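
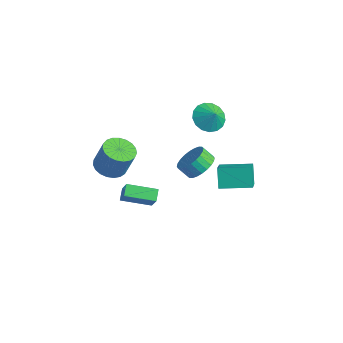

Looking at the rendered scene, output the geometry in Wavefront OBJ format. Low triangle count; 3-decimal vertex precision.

v -0.46 2.911 -2.482
v 0.445 2.668 -1.945
v -0.114 2.226 -1.202
v -1.02 2.469 -1.738
v 0.355 3.048 -1.787
v -0.204 2.607 -1.043
v 0.141 3.407 -1.735
v -0.418 2.966 -0.991
v -0.165 3.691 -1.796
v -0.724 3.249 -1.052
v -0.515 3.856 -1.962
v -1.074 3.414 -1.218
v -0.857 3.877 -2.207
v -1.417 3.435 -1.463
v -1.139 3.751 -2.494
v -1.698 3.309 -1.75
v -1.318 3.497 -2.779
v -1.877 3.055 -2.035
v -1.366 3.154 -3.018
v -1.925 2.712 -2.275
v -1.276 2.773 -3.177
v -1.835 2.332 -2.433
v -1.062 2.414 -3.229
v -1.621 1.973 -2.485
v -0.756 2.131 -3.168
v -1.315 1.689 -2.424
v -0.406 1.966 -3.002
v -0.965 1.524 -2.258
v -0.063 1.945 -2.757
v -0.623 1.503 -2.013
v 0.218 2.071 -2.47
v -0.341 1.629 -1.726
v 0.397 2.325 -2.185
v -0.162 1.883 -1.441
v -0.605 3.553 1.868
v 0.108 4.072 1.228
v 0.085 3.547 2.632
v -0.151 4.458 1.465
v -0.514 4.637 1.794
v -0.898 4.567 2.141
v -1.214 4.265 2.425
v -1.392 3.8 2.581
v -1.389 3.279 2.574
v -1.207 2.82 2.405
v -0.887 2.529 2.114
v -0.502 2.473 1.766
v -0.141 2.664 1.441
v 0.113 3.059 1.214
v 0.203 3.567 1.137
v 4.337 0.549 0.252
v 3.624 0.989 1.411
v 3.069 1.673 -0.954
v 2.356 2.113 0.205
v 5.564 2.107 0.415
v 4.851 2.547 1.574
v 4.296 3.231 -0.791
v 3.583 3.671 0.368
v 0.779 -3.93 -1.083
v 1.561 -4.152 0.045
v 0.276 -3.414 -0.633
v 1.057 -3.635 0.495
v 1.883 -2.445 -1.555
v 2.664 -2.666 -0.427
v 1.379 -1.928 -1.105
v 2.161 -2.15 0.023
v -3.351 -1.838 -1.967
v -2.373 -2.224 -2.217
v -1.772 -1.887 -0.382
v -2.749 -1.502 -0.133
v -2.328 -1.788 -2.312
v -1.727 -1.451 -0.477
v -2.46 -1.36 -2.347
v -1.859 -1.023 -0.512
v -2.746 -1.015 -2.317
v -2.145 -0.678 -0.482
v -3.136 -0.812 -2.226
v -2.535 -0.475 -0.391
v -3.564 -0.787 -2.091
v -2.962 -0.45 -0.256
v -3.954 -0.944 -1.934
v -3.353 -0.607 -0.099
v -4.24 -1.255 -1.783
v -3.639 -0.918 0.052
v -4.373 -1.667 -1.664
v -3.772 -1.33 0.171
v -4.328 -2.109 -1.597
v -3.727 -1.772 0.237
v -4.115 -2.504 -1.595
v -3.514 -2.167 0.24
v -3.769 -2.784 -1.657
v -3.168 -2.447 0.178
v -3.351 -2.901 -1.772
v -2.75 -2.564 0.063
v -2.933 -2.833 -1.921
v -2.332 -2.497 -0.087
v -2.587 -2.594 -2.079
v -1.986 -2.257 -0.244
f 2 1 5
f 2 5 3
f 3 5 6
f 3 6 4
f 5 1 7
f 5 7 6
f 6 7 8
f 6 8 4
f 7 1 9
f 7 9 8
f 8 9 10
f 8 10 4
f 9 1 11
f 9 11 10
f 10 11 12
f 10 12 4
f 11 1 13
f 11 13 12
f 12 13 14
f 12 14 4
f 13 1 15
f 13 15 14
f 14 15 16
f 14 16 4
f 15 1 17
f 15 17 16
f 16 17 18
f 16 18 4
f 17 1 19
f 17 19 18
f 18 19 20
f 18 20 4
f 19 1 21
f 19 21 20
f 20 21 22
f 20 22 4
f 21 1 23
f 21 23 22
f 22 23 24
f 22 24 4
f 23 1 25
f 23 25 24
f 24 25 26
f 24 26 4
f 25 1 27
f 25 27 26
f 26 27 28
f 26 28 4
f 27 1 29
f 27 29 28
f 28 29 30
f 28 30 4
f 29 1 31
f 29 31 30
f 30 31 32
f 30 32 4
f 31 1 33
f 31 33 32
f 32 33 34
f 32 34 4
f 33 1 2
f 33 2 34
f 34 2 3
f 34 3 4
f 36 35 38
f 36 38 37
f 38 35 39
f 38 39 37
f 39 35 40
f 39 40 37
f 40 35 41
f 40 41 37
f 41 35 42
f 41 42 37
f 42 35 43
f 42 43 37
f 43 35 44
f 43 44 37
f 44 35 45
f 44 45 37
f 45 35 46
f 45 46 37
f 46 35 47
f 46 47 37
f 47 35 48
f 47 48 37
f 48 35 49
f 48 49 37
f 49 35 36
f 49 36 37
f 51 53 50
f 54 51 50
f 50 53 52
f 52 54 50
f 51 57 53
f 55 51 54
f 55 57 51
f 53 57 52
f 56 54 52
f 52 57 56
f 56 55 54
f 57 55 56
f 59 61 58
f 62 59 58
f 58 61 60
f 60 62 58
f 59 65 61
f 63 59 62
f 63 65 59
f 61 65 60
f 64 62 60
f 60 65 64
f 64 63 62
f 65 63 64
f 67 66 70
f 67 70 68
f 68 70 71
f 68 71 69
f 70 66 72
f 70 72 71
f 71 72 73
f 71 73 69
f 72 66 74
f 72 74 73
f 73 74 75
f 73 75 69
f 74 66 76
f 74 76 75
f 75 76 77
f 75 77 69
f 76 66 78
f 76 78 77
f 77 78 79
f 77 79 69
f 78 66 80
f 78 80 79
f 79 80 81
f 79 81 69
f 80 66 82
f 80 82 81
f 81 82 83
f 81 83 69
f 82 66 84
f 82 84 83
f 83 84 85
f 83 85 69
f 84 66 86
f 84 86 85
f 85 86 87
f 85 87 69
f 86 66 88
f 86 88 87
f 87 88 89
f 87 89 69
f 88 66 90
f 88 90 89
f 89 90 91
f 89 91 69
f 90 66 92
f 90 92 91
f 91 92 93
f 91 93 69
f 92 66 94
f 92 94 93
f 93 94 95
f 93 95 69
f 94 66 96
f 94 96 95
f 95 96 97
f 95 97 69
f 96 66 67
f 96 67 97
f 97 67 68
f 97 68 69



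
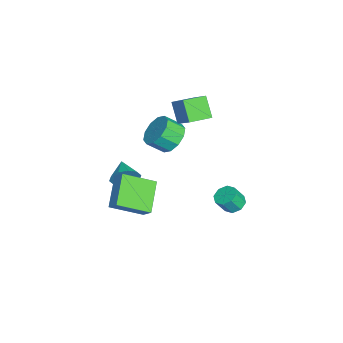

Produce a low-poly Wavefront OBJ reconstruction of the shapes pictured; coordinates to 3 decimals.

v -2.073 -0.756 0.099
v -1.091 -0.373 0.334
v -0.905 -1.341 1.135
v -1.887 -1.724 0.901
v -1.526 -0.102 0.762
v -1.34 -1.07 1.563
v -2.169 -0.081 0.937
v -1.983 -1.049 1.738
v -2.776 -0.318 0.792
v -2.59 -1.286 1.593
v -3.115 -0.722 0.382
v -2.929 -1.69 1.184
v -3.055 -1.139 -0.135
v -2.869 -2.107 0.666
v -2.62 -1.41 -0.563
v -2.434 -2.378 0.238
v -1.977 -1.431 -0.738
v -1.791 -2.399 0.063
v -1.37 -1.194 -0.593
v -1.184 -2.162 0.208
v -1.031 -0.79 -0.184
v -0.845 -1.758 0.618
v -2.421 -0.526 1.098
v -3.26 -0.946 2.294
v -3.187 0.688 0.986
v -4.026 0.268 2.182
v -1.394 0.212 2.078
v -2.233 -0.208 3.274
v -2.16 1.426 1.966
v -2.999 1.006 3.162
v -1.103 -3.375 -2.814
v -0.742 -3.721 -2.042
v -2.357 -3.725 -2.386
v -0.864 -3.173 -1.949
v -1.077 -2.702 -2.187
v -1.3 -2.489 -2.664
v -1.448 -2.613 -3.199
v -1.465 -3.029 -3.587
v -1.343 -3.576 -3.68
v -1.13 -4.047 -3.442
v -0.907 -4.261 -2.965
v -0.759 -4.136 -2.43
v 3.008 -3.441 0.821
v 3.474 -2.967 1.442
v 2.484 -1.655 -0.151
v 2.95 -1.181 0.47
v 4.71 -3.579 -0.35
v 5.176 -3.105 0.271
v 4.186 -1.793 -1.322
v 4.652 -1.319 -0.701
v 1.108 2.925 -2.692
v 1.714 3.313 -2.656
v 1.997 2.782 -1.712
v 1.392 2.395 -1.748
v 1.294 3.554 -2.395
v 1.577 3.024 -1.45
v 0.764 3.427 -2.307
v 1.048 2.897 -1.363
v 0.437 3.006 -2.446
v 0.72 2.476 -1.501
v 0.503 2.538 -2.728
v 0.786 2.007 -1.784
v 0.923 2.296 -2.99
v 1.206 1.766 -2.045
v 1.452 2.423 -3.077
v 1.736 1.893 -2.133
v 1.78 2.844 -2.939
v 2.063 2.314 -1.994
f 2 1 5
f 2 5 3
f 3 5 6
f 3 6 4
f 5 1 7
f 5 7 6
f 6 7 8
f 6 8 4
f 7 1 9
f 7 9 8
f 8 9 10
f 8 10 4
f 9 1 11
f 9 11 10
f 10 11 12
f 10 12 4
f 11 1 13
f 11 13 12
f 12 13 14
f 12 14 4
f 13 1 15
f 13 15 14
f 14 15 16
f 14 16 4
f 15 1 17
f 15 17 16
f 16 17 18
f 16 18 4
f 17 1 19
f 17 19 18
f 18 19 20
f 18 20 4
f 19 1 21
f 19 21 20
f 20 21 22
f 20 22 4
f 21 1 2
f 21 2 22
f 22 2 3
f 22 3 4
f 24 26 23
f 27 24 23
f 23 26 25
f 25 27 23
f 24 30 26
f 28 24 27
f 28 30 24
f 26 30 25
f 29 27 25
f 25 30 29
f 29 28 27
f 30 28 29
f 32 31 34
f 32 34 33
f 34 31 35
f 34 35 33
f 35 31 36
f 35 36 33
f 36 31 37
f 36 37 33
f 37 31 38
f 37 38 33
f 38 31 39
f 38 39 33
f 39 31 40
f 39 40 33
f 40 31 41
f 40 41 33
f 41 31 42
f 41 42 33
f 42 31 32
f 42 32 33
f 44 46 43
f 47 44 43
f 43 46 45
f 45 47 43
f 44 50 46
f 48 44 47
f 48 50 44
f 46 50 45
f 49 47 45
f 45 50 49
f 49 48 47
f 50 48 49
f 52 51 55
f 52 55 53
f 53 55 56
f 53 56 54
f 55 51 57
f 55 57 56
f 56 57 58
f 56 58 54
f 57 51 59
f 57 59 58
f 58 59 60
f 58 60 54
f 59 51 61
f 59 61 60
f 60 61 62
f 60 62 54
f 61 51 63
f 61 63 62
f 62 63 64
f 62 64 54
f 63 51 65
f 63 65 64
f 64 65 66
f 64 66 54
f 65 51 67
f 65 67 66
f 66 67 68
f 66 68 54
f 67 51 52
f 67 52 68
f 68 52 53
f 68 53 54



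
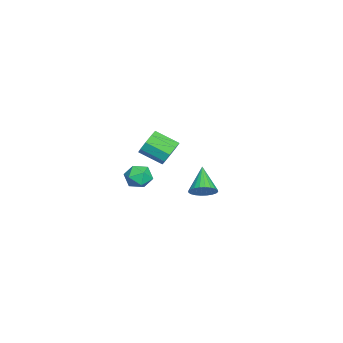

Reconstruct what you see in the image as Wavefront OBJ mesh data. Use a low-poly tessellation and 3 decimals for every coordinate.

v -0.371 -1.319 -2.353
v 0.458 -1.37 -2.32
v -0.378 -2.11 -3.44
v 0.451 -2.161 -3.407
v -0.011 -2.526 -2.821
v -0.007 -2.038 -2.15
v 0.087 -1.442 -3.61
v 0.091 -0.954 -2.939
v 0.741 -1.447 -3.098
v 0.68 -2.117 -2.61
v -0.6 -1.363 -3.15
v -0.661 -2.033 -2.662
v -3.287 -0.622 -2.87
v -2.901 -0.308 -2.169
v -3.087 -1.644 -1.468
v -3.473 -1.958 -2.17
v -3.481 -0.212 -2.14
v -3.667 -1.548 -1.439
v -3.97 -0.308 -2.452
v -4.156 -1.644 -1.752
v -4.139 -0.55 -2.961
v -4.325 -1.886 -2.26
v -3.91 -0.827 -3.427
v -4.096 -2.163 -2.726
v -3.389 -1.007 -3.632
v -3.575 -2.343 -2.932
v -2.82 -1.007 -3.481
v -3.007 -2.344 -2.781
v -2.47 -0.827 -3.044
v -2.656 -2.163 -2.344
v -2.502 -0.551 -2.526
v -2.688 -1.887 -1.826
v 3.801 2.246 -1.42
v 4.153 1.657 -1.142
v 2.559 1.994 -0.38
v 4.253 1.868 -0.972
v 4.284 2.136 -0.87
v 4.242 2.421 -0.852
v 4.132 2.68 -0.92
v 3.972 2.872 -1.065
v 3.786 2.969 -1.263
v 3.603 2.956 -1.486
v 3.449 2.835 -1.698
v 3.35 2.624 -1.868
v 3.319 2.355 -1.97
v 3.361 2.07 -1.988
v 3.471 1.812 -1.92
v 3.63 1.62 -1.776
v 3.816 1.523 -1.577
v 4 1.536 -1.355
f 1 12 6
f 1 6 2
f 1 2 8
f 1 8 11
f 1 11 12
f 2 6 10
f 6 12 5
f 12 11 3
f 11 8 7
f 8 2 9
f 4 10 5
f 4 5 3
f 4 3 7
f 4 7 9
f 4 9 10
f 5 10 6
f 3 5 12
f 7 3 11
f 9 7 8
f 10 9 2
f 14 13 17
f 14 17 15
f 15 17 18
f 15 18 16
f 17 13 19
f 17 19 18
f 18 19 20
f 18 20 16
f 19 13 21
f 19 21 20
f 20 21 22
f 20 22 16
f 21 13 23
f 21 23 22
f 22 23 24
f 22 24 16
f 23 13 25
f 23 25 24
f 24 25 26
f 24 26 16
f 25 13 27
f 25 27 26
f 26 27 28
f 26 28 16
f 27 13 29
f 27 29 28
f 28 29 30
f 28 30 16
f 29 13 31
f 29 31 30
f 30 31 32
f 30 32 16
f 31 13 14
f 31 14 32
f 32 14 15
f 32 15 16
f 34 33 36
f 34 36 35
f 36 33 37
f 36 37 35
f 37 33 38
f 37 38 35
f 38 33 39
f 38 39 35
f 39 33 40
f 39 40 35
f 40 33 41
f 40 41 35
f 41 33 42
f 41 42 35
f 42 33 43
f 42 43 35
f 43 33 44
f 43 44 35
f 44 33 45
f 44 45 35
f 45 33 46
f 45 46 35
f 46 33 47
f 46 47 35
f 47 33 48
f 47 48 35
f 48 33 49
f 48 49 35
f 49 33 50
f 49 50 35
f 50 33 34
f 50 34 35



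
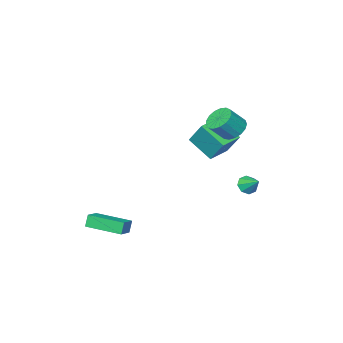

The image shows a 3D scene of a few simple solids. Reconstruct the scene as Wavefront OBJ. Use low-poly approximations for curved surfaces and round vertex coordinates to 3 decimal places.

v -4.456 -0.181 0.122
v -4.145 -1.655 1.178
v -4.484 0.845 1.564
v -4.174 -0.629 2.62
v -3.046 0.029 0
v -2.736 -1.445 1.056
v -3.075 1.055 1.442
v -2.764 -0.419 2.498
v -3.996 2.066 -1.557
v -3.699 1.713 -1.085
v -3.924 3.054 -0.863
v -3.37 1.917 -1.41
v -3.408 2.208 -1.821
v -3.79 2.416 -2.077
v -4.293 2.419 -2.029
v -4.622 2.214 -1.705
v -4.584 1.923 -1.294
v -4.201 1.715 -1.037
v 3.329 -2.362 -3.97
v 3.06 -2.451 -3.201
v 2.411 -0.376 -4.06
v 2.142 -0.465 -3.291
v 4.218 -1.935 -3.609
v 3.949 -2.024 -2.84
v 3.3 0.051 -3.699
v 3.031 -0.038 -2.93
v -2.508 2.544 3.444
v -2.019 3.194 3.164
v -1.123 2.947 4.157
v -1.612 2.296 4.436
v -2.272 3.37 3.436
v -1.376 3.123 4.429
v -2.579 3.358 3.71
v -1.683 3.111 4.703
v -2.87 3.159 3.923
v -1.974 2.912 4.916
v -3.078 2.819 4.026
v -2.182 2.572 5.019
v -3.155 2.416 3.996
v -2.259 2.169 4.988
v -3.084 2.042 3.839
v -2.188 1.795 4.832
v -2.881 1.783 3.591
v -1.985 1.536 4.584
v -2.593 1.698 3.31
v -1.697 1.451 4.303
v -2.285 1.807 3.059
v -1.389 1.56 4.052
v -2.028 2.085 2.897
v -1.132 1.838 3.889
v -1.882 2.468 2.859
v -0.986 2.221 3.852
v -1.878 2.868 2.956
v -0.982 2.621 3.949
f 2 4 1
f 5 2 1
f 1 4 3
f 3 5 1
f 2 8 4
f 6 2 5
f 6 8 2
f 4 8 3
f 7 5 3
f 3 8 7
f 7 6 5
f 8 6 7
f 10 9 12
f 10 12 11
f 12 9 13
f 12 13 11
f 13 9 14
f 13 14 11
f 14 9 15
f 14 15 11
f 15 9 16
f 15 16 11
f 16 9 17
f 16 17 11
f 17 9 18
f 17 18 11
f 18 9 10
f 18 10 11
f 20 22 19
f 23 20 19
f 19 22 21
f 21 23 19
f 20 26 22
f 24 20 23
f 24 26 20
f 22 26 21
f 25 23 21
f 21 26 25
f 25 24 23
f 26 24 25
f 28 27 31
f 28 31 29
f 29 31 32
f 29 32 30
f 31 27 33
f 31 33 32
f 32 33 34
f 32 34 30
f 33 27 35
f 33 35 34
f 34 35 36
f 34 36 30
f 35 27 37
f 35 37 36
f 36 37 38
f 36 38 30
f 37 27 39
f 37 39 38
f 38 39 40
f 38 40 30
f 39 27 41
f 39 41 40
f 40 41 42
f 40 42 30
f 41 27 43
f 41 43 42
f 42 43 44
f 42 44 30
f 43 27 45
f 43 45 44
f 44 45 46
f 44 46 30
f 45 27 47
f 45 47 46
f 46 47 48
f 46 48 30
f 47 27 49
f 47 49 48
f 48 49 50
f 48 50 30
f 49 27 51
f 49 51 50
f 50 51 52
f 50 52 30
f 51 27 53
f 51 53 52
f 52 53 54
f 52 54 30
f 53 27 28
f 53 28 54
f 54 28 29
f 54 29 30



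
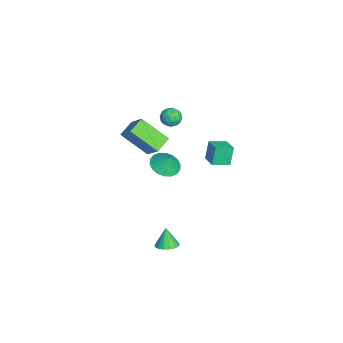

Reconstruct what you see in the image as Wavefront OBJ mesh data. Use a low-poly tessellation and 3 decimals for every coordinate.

v 3.957 -2.372 -3.651
v 4.597 -2.566 -3.414
v 3.503 -2.448 -2.489
v 4.595 -2.199 -3.39
v 4.421 -1.879 -3.437
v 4.123 -1.69 -3.541
v 3.781 -1.684 -3.675
v 3.486 -1.863 -3.802
v 3.317 -2.177 -3.888
v 3.32 -2.544 -3.912
v 3.493 -2.865 -3.865
v 3.791 -3.053 -3.761
v 4.133 -3.059 -3.627
v 4.428 -2.881 -3.5
v -3.912 -0.253 -2.749
v -4.317 -0.058 -1.508
v -4.273 0.833 -3.037
v -4.677 1.028 -1.796
v -2.903 0.152 -2.484
v -3.307 0.347 -1.243
v -3.263 1.238 -2.772
v -3.668 1.433 -1.531
v -4.772 -4.678 -0.142
v -3.865 -4.035 0.953
v -4.254 -3.057 -1.521
v -3.348 -2.415 -0.426
v -3.852 -5.305 -0.534
v -2.946 -4.663 0.561
v -3.335 -3.685 -1.913
v -2.428 -3.042 -0.818
v -2.114 -1.684 3.019
v -1.636 -1.732 2.518
v -2.304 -2.788 2.942
v -1.826 -2.836 2.441
v -1.633 -2.696 3.093
v -1.515 -2.014 3.14
v -2.425 -2.506 2.32
v -2.307 -1.824 2.367
v -1.828 -2.24 2.086
v -1.339 -2.357 2.563
v -2.601 -2.163 2.897
v -2.112 -2.28 3.374
v -1.858 -1.611 2.775
v -2.082 -2.909 2.685
v -1.968 -2.827 3.068
v -1.687 -2.855 2.773
v -1.787 -1.777 3.141
v -1.506 -1.805 2.846
v -1.504 -2.372 3.184
v -2.434 -2.715 2.614
v -2.153 -2.743 2.319
v -2.253 -1.665 2.687
v -1.972 -1.693 2.392
v -2.436 -2.148 2.276
v -1.69 -1.938 2.227
v -1.802 -2.586 2.181
v -2.154 -2.393 2.11
v -2.085 -1.992 2.138
v -1.403 -2.007 2.507
v -1.515 -2.655 2.462
v -1.401 -2.574 2.845
v -1.332 -2.172 2.873
v -1.516 -2.305 2.253
v -2.425 -1.865 2.998
v -2.537 -2.513 2.953
v -2.608 -2.348 2.587
v -2.539 -1.946 2.615
v -2.138 -1.934 3.279
v -2.25 -2.582 3.233
v -1.855 -2.528 3.322
v -1.786 -2.127 3.35
v -2.424 -2.215 3.207
v -4.111 -2.66 -3.581
v -3.559 -1.953 -3.999
v -3.809 -2.28 -2.539
v -3.952 -1.758 -3.956
v -4.376 -1.742 -3.839
v -4.748 -1.907 -3.671
v -4.994 -2.222 -3.485
v -5.065 -2.624 -3.318
v -4.947 -3.032 -3.203
v -4.663 -3.367 -3.163
v -4.271 -3.562 -3.206
v -3.846 -3.578 -3.323
v -3.474 -3.413 -3.492
v -3.229 -3.098 -3.678
v -3.158 -2.696 -3.845
v -3.276 -2.288 -3.959
f 2 1 4
f 2 4 3
f 4 1 5
f 4 5 3
f 5 1 6
f 5 6 3
f 6 1 7
f 6 7 3
f 7 1 8
f 7 8 3
f 8 1 9
f 8 9 3
f 9 1 10
f 9 10 3
f 10 1 11
f 10 11 3
f 11 1 12
f 11 12 3
f 12 1 13
f 12 13 3
f 13 1 14
f 13 14 3
f 14 1 2
f 14 2 3
f 16 18 15
f 19 16 15
f 15 18 17
f 17 19 15
f 16 22 18
f 20 16 19
f 20 22 16
f 18 22 17
f 21 19 17
f 17 22 21
f 21 20 19
f 22 20 21
f 24 26 23
f 27 24 23
f 23 26 25
f 25 27 23
f 24 30 26
f 28 24 27
f 28 30 24
f 26 30 25
f 29 27 25
f 25 30 29
f 29 28 27
f 30 28 29
f 31 68 47
f 68 42 71
f 47 71 36
f 68 71 47
f 31 47 43
f 47 36 48
f 43 48 32
f 47 48 43
f 31 43 52
f 43 32 53
f 52 53 38
f 43 53 52
f 31 52 64
f 52 38 67
f 64 67 41
f 52 67 64
f 31 64 68
f 64 41 72
f 68 72 42
f 64 72 68
f 32 48 59
f 48 36 62
f 59 62 40
f 48 62 59
f 36 71 49
f 71 42 70
f 49 70 35
f 71 70 49
f 42 72 69
f 72 41 65
f 69 65 33
f 72 65 69
f 41 67 66
f 67 38 54
f 66 54 37
f 67 54 66
f 38 53 58
f 53 32 55
f 58 55 39
f 53 55 58
f 34 60 46
f 60 40 61
f 46 61 35
f 60 61 46
f 34 46 44
f 46 35 45
f 44 45 33
f 46 45 44
f 34 44 51
f 44 33 50
f 51 50 37
f 44 50 51
f 34 51 56
f 51 37 57
f 56 57 39
f 51 57 56
f 34 56 60
f 56 39 63
f 60 63 40
f 56 63 60
f 35 61 49
f 61 40 62
f 49 62 36
f 61 62 49
f 33 45 69
f 45 35 70
f 69 70 42
f 45 70 69
f 37 50 66
f 50 33 65
f 66 65 41
f 50 65 66
f 39 57 58
f 57 37 54
f 58 54 38
f 57 54 58
f 40 63 59
f 63 39 55
f 59 55 32
f 63 55 59
f 74 73 76
f 74 76 75
f 76 73 77
f 76 77 75
f 77 73 78
f 77 78 75
f 78 73 79
f 78 79 75
f 79 73 80
f 79 80 75
f 80 73 81
f 80 81 75
f 81 73 82
f 81 82 75
f 82 73 83
f 82 83 75
f 83 73 84
f 83 84 75
f 84 73 85
f 84 85 75
f 85 73 86
f 85 86 75
f 86 73 87
f 86 87 75
f 87 73 88
f 87 88 75
f 88 73 74
f 88 74 75



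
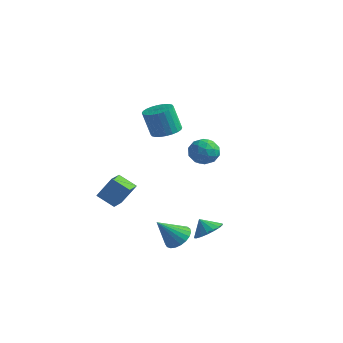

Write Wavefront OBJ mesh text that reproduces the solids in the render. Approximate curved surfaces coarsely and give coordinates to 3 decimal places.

v 1.269 -2.177 -3.88
v 2.124 -2.213 -3.516
v 0.611 -3.263 -2.44
v 1.978 -1.898 -3.346
v 1.709 -1.632 -3.268
v 1.363 -1.46 -3.296
v 1.002 -1.411 -3.425
v 0.687 -1.496 -3.633
v 0.472 -1.698 -3.883
v 0.396 -1.983 -4.133
v 0.47 -2.301 -4.339
v 0.683 -2.598 -4.466
v 0.997 -2.823 -4.491
v 1.358 -2.935 -4.411
v 1.704 -2.917 -4.239
v 1.974 -2.771 -4.005
v 2.123 -2.522 -3.749
v -1.998 3.765 0.612
v -1.176 4.306 0.345
v -1.284 2.394 0.035
v -0.462 2.935 -0.232
v -0.677 2.787 0.754
v -1.118 3.634 1.111
v -1.342 3.066 -0.731
v -1.783 3.913 -0.374
v -0.77 3.874 -0.485
v -0.359 3.702 0.433
v -2.101 2.998 -0.053
v -1.69 2.826 0.865
v -1.65 4.156 0.529
v -0.81 2.544 -0.149
v -0.936 2.457 0.43
v -0.453 2.775 0.273
v -1.616 3.761 0.979
v -1.133 4.079 0.822
v -0.839 3.186 1.062
v -1.327 2.621 -0.442
v -0.844 2.939 -0.599
v -2.007 3.925 0.107
v -1.524 4.243 -0.05
v -1.621 3.514 -0.682
v -0.928 4.22 -0.115
v -0.508 3.414 -0.455
v -1.026 3.491 -0.748
v -1.285 3.989 -0.538
v -0.686 4.119 0.424
v -0.266 3.313 0.084
v -0.393 3.226 0.664
v -0.652 3.724 0.874
v -0.448 3.865 -0.064
v -2.194 3.387 0.296
v -1.774 2.581 -0.044
v -1.808 2.976 -0.494
v -2.067 3.474 -0.284
v -1.952 3.286 0.835
v -1.532 2.48 0.495
v -1.175 2.711 0.918
v -1.434 3.209 1.128
v -2.012 2.835 0.444
v -2.976 -2.761 -2.574
v -4.082 -3.031 -1.907
v -3.408 -1.616 -2.828
v -4.515 -1.886 -2.162
v -2.285 -2.194 -1.198
v -3.392 -2.464 -0.532
v -2.718 -1.049 -1.453
v -3.824 -1.319 -0.786
v -1.524 0.222 2.898
v -0.92 -0.496 2.955
v -1.371 -0.74 4.66
v -1.976 -0.022 4.602
v -0.706 -0.214 3.052
v -1.157 -0.458 4.756
v -0.617 0.134 3.125
v -1.068 -0.11 4.83
v -0.665 0.495 3.164
v -1.117 0.251 4.869
v -0.845 0.815 3.162
v -1.296 0.571 4.867
v -1.128 1.045 3.12
v -1.579 0.801 4.825
v -1.471 1.149 3.044
v -1.922 0.905 4.749
v -1.823 1.112 2.946
v -2.274 0.868 4.651
v -2.129 0.94 2.84
v -2.58 0.696 4.545
v -2.343 0.658 2.744
v -2.794 0.414 4.448
v -2.432 0.31 2.67
v -2.883 0.066 4.375
v -2.383 -0.051 2.631
v -2.835 -0.295 4.336
v -2.204 -0.371 2.633
v -2.655 -0.615 4.338
v -1.921 -0.601 2.675
v -2.372 -0.845 4.38
v -1.578 -0.705 2.751
v -2.029 -0.949 4.456
v -1.226 -0.668 2.849
v -1.677 -0.912 4.554
v 1.602 0.199 -4.258
v 2.156 -0.566 -3.997
v 1.018 0.061 -3.422
v 2.365 -0.201 -3.791
v 2.4 0.257 -3.692
v 2.251 0.701 -3.723
v 1.954 1.03 -3.876
v 1.577 1.168 -4.117
v 1.205 1.085 -4.391
v 0.924 0.798 -4.634
v 0.799 0.374 -4.791
v 0.857 -0.09 -4.826
v 1.087 -0.488 -4.731
v 1.434 -0.728 -4.528
v 1.82 -0.757 -4.263
f 2 1 4
f 2 4 3
f 4 1 5
f 4 5 3
f 5 1 6
f 5 6 3
f 6 1 7
f 6 7 3
f 7 1 8
f 7 8 3
f 8 1 9
f 8 9 3
f 9 1 10
f 9 10 3
f 10 1 11
f 10 11 3
f 11 1 12
f 11 12 3
f 12 1 13
f 12 13 3
f 13 1 14
f 13 14 3
f 14 1 15
f 14 15 3
f 15 1 16
f 15 16 3
f 16 1 17
f 16 17 3
f 17 1 2
f 17 2 3
f 18 55 34
f 55 29 58
f 34 58 23
f 55 58 34
f 18 34 30
f 34 23 35
f 30 35 19
f 34 35 30
f 18 30 39
f 30 19 40
f 39 40 25
f 30 40 39
f 18 39 51
f 39 25 54
f 51 54 28
f 39 54 51
f 18 51 55
f 51 28 59
f 55 59 29
f 51 59 55
f 19 35 46
f 35 23 49
f 46 49 27
f 35 49 46
f 23 58 36
f 58 29 57
f 36 57 22
f 58 57 36
f 29 59 56
f 59 28 52
f 56 52 20
f 59 52 56
f 28 54 53
f 54 25 41
f 53 41 24
f 54 41 53
f 25 40 45
f 40 19 42
f 45 42 26
f 40 42 45
f 21 47 33
f 47 27 48
f 33 48 22
f 47 48 33
f 21 33 31
f 33 22 32
f 31 32 20
f 33 32 31
f 21 31 38
f 31 20 37
f 38 37 24
f 31 37 38
f 21 38 43
f 38 24 44
f 43 44 26
f 38 44 43
f 21 43 47
f 43 26 50
f 47 50 27
f 43 50 47
f 22 48 36
f 48 27 49
f 36 49 23
f 48 49 36
f 20 32 56
f 32 22 57
f 56 57 29
f 32 57 56
f 24 37 53
f 37 20 52
f 53 52 28
f 37 52 53
f 26 44 45
f 44 24 41
f 45 41 25
f 44 41 45
f 27 50 46
f 50 26 42
f 46 42 19
f 50 42 46
f 61 63 60
f 64 61 60
f 60 63 62
f 62 64 60
f 61 67 63
f 65 61 64
f 65 67 61
f 63 67 62
f 66 64 62
f 62 67 66
f 66 65 64
f 67 65 66
f 69 68 72
f 69 72 70
f 70 72 73
f 70 73 71
f 72 68 74
f 72 74 73
f 73 74 75
f 73 75 71
f 74 68 76
f 74 76 75
f 75 76 77
f 75 77 71
f 76 68 78
f 76 78 77
f 77 78 79
f 77 79 71
f 78 68 80
f 78 80 79
f 79 80 81
f 79 81 71
f 80 68 82
f 80 82 81
f 81 82 83
f 81 83 71
f 82 68 84
f 82 84 83
f 83 84 85
f 83 85 71
f 84 68 86
f 84 86 85
f 85 86 87
f 85 87 71
f 86 68 88
f 86 88 87
f 87 88 89
f 87 89 71
f 88 68 90
f 88 90 89
f 89 90 91
f 89 91 71
f 90 68 92
f 90 92 91
f 91 92 93
f 91 93 71
f 92 68 94
f 92 94 93
f 93 94 95
f 93 95 71
f 94 68 96
f 94 96 95
f 95 96 97
f 95 97 71
f 96 68 98
f 96 98 97
f 97 98 99
f 97 99 71
f 98 68 100
f 98 100 99
f 99 100 101
f 99 101 71
f 100 68 69
f 100 69 101
f 101 69 70
f 101 70 71
f 103 102 105
f 103 105 104
f 105 102 106
f 105 106 104
f 106 102 107
f 106 107 104
f 107 102 108
f 107 108 104
f 108 102 109
f 108 109 104
f 109 102 110
f 109 110 104
f 110 102 111
f 110 111 104
f 111 102 112
f 111 112 104
f 112 102 113
f 112 113 104
f 113 102 114
f 113 114 104
f 114 102 115
f 114 115 104
f 115 102 116
f 115 116 104
f 116 102 103
f 116 103 104



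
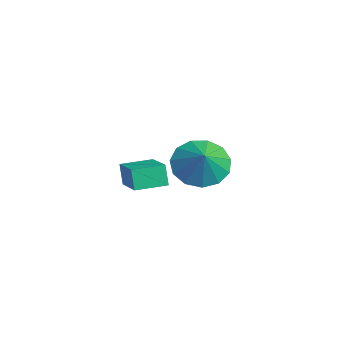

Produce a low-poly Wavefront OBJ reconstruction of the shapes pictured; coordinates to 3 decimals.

v -4.523 0.954 -1.159
v -4.841 0.916 -0.233
v -4.578 2.272 -1.124
v -4.896 2.234 -0.198
v -2.964 1.006 -0.622
v -3.282 0.968 0.304
v -3.019 2.324 -0.587
v -3.337 2.286 0.339
v 0.283 2.556 2.324
v 1.031 2.39 1.549
v 1.177 2.424 3.216
v 1.019 2.995 1.651
v 0.774 3.462 1.967
v 0.372 3.64 2.396
v -0.058 3.475 2.802
v -0.379 3.018 3.057
v -0.491 2.414 3.079
v -0.357 1.856 2.861
v -0.02 1.52 2.473
v 0.414 1.513 2.038
v 0.805 1.837 1.693
f 2 4 1
f 5 2 1
f 1 4 3
f 3 5 1
f 2 8 4
f 6 2 5
f 6 8 2
f 4 8 3
f 7 5 3
f 3 8 7
f 7 6 5
f 8 6 7
f 10 9 12
f 10 12 11
f 12 9 13
f 12 13 11
f 13 9 14
f 13 14 11
f 14 9 15
f 14 15 11
f 15 9 16
f 15 16 11
f 16 9 17
f 16 17 11
f 17 9 18
f 17 18 11
f 18 9 19
f 18 19 11
f 19 9 20
f 19 20 11
f 20 9 21
f 20 21 11
f 21 9 10
f 21 10 11



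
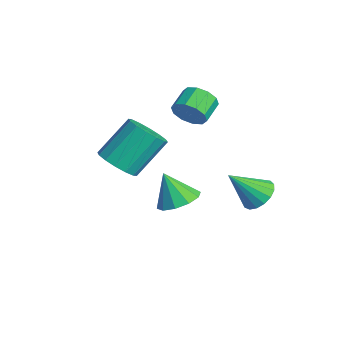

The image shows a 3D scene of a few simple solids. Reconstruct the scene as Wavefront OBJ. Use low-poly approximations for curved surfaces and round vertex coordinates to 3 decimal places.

v -0.525 -4.091 1.686
v 0.463 -4.053 1.834
v 0.173 -2.61 3.401
v -0.815 -2.649 3.254
v 0.366 -3.688 1.48
v 0.076 -2.245 3.047
v 0.031 -3.431 1.181
v -0.26 -1.988 2.749
v -0.454 -3.351 1.018
v -0.744 -1.908 2.585
v -0.958 -3.469 1.034
v -1.248 -2.027 2.601
v -1.345 -3.755 1.224
v -1.636 -2.312 2.792
v -1.513 -4.13 1.539
v -1.803 -2.687 3.106
v -1.416 -4.495 1.893
v -1.706 -3.052 3.46
v -1.08 -4.752 2.191
v -1.371 -3.309 3.759
v -0.596 -4.832 2.355
v -0.886 -3.389 3.922
v -0.092 -4.713 2.339
v -0.382 -3.271 3.906
v 0.296 -4.428 2.148
v 0.005 -2.985 3.716
v -2.269 -0.815 -2.479
v -1.748 -1.708 -2.588
v -2.831 -1.325 -0.981
v -1.36 -1.286 -2.299
v -1.318 -0.684 -2.078
v -1.64 -0.131 -2.011
v -2.202 0.16 -2.122
v -2.79 0.079 -2.37
v -3.178 -0.344 -2.66
v -3.219 -0.946 -2.881
v -2.897 -1.498 -2.948
v -2.335 -1.789 -2.836
v -2.792 -0.178 2.548
v -2.245 -0.044 3.185
v -2.982 0.753 3.649
v -3.528 0.618 3.012
v -2.128 0.29 2.797
v -2.864 1.087 3.261
v -2.264 0.446 2.314
v -3.001 1.242 2.778
v -2.602 0.363 1.92
v -3.338 1.159 2.384
v -3.012 0.073 1.767
v -3.749 0.87 2.231
v -3.338 -0.313 1.911
v -4.075 0.484 2.375
v -3.456 -0.647 2.299
v -4.192 0.15 2.763
v -3.319 -0.802 2.782
v -4.056 -0.006 3.246
v -2.982 -0.719 3.176
v -3.718 0.077 3.64
v -2.571 -0.43 3.329
v -3.308 0.367 3.793
v 0.967 1.576 -0.51
v 1.756 1.799 -0.189
v 0.773 0.284 0.87
v 1.489 2.055 0.013
v 1.102 2.201 0.095
v 0.685 2.204 0.039
v 0.332 2.063 -0.143
v 0.125 1.81 -0.409
v 0.111 1.504 -0.698
v 0.293 1.214 -0.944
v 0.629 1.008 -1.09
v 1.043 0.931 -1.103
v 1.44 1.002 -0.981
v 1.728 1.205 -0.75
v 1.842 1.493 -0.464
f 2 1 5
f 2 5 3
f 3 5 6
f 3 6 4
f 5 1 7
f 5 7 6
f 6 7 8
f 6 8 4
f 7 1 9
f 7 9 8
f 8 9 10
f 8 10 4
f 9 1 11
f 9 11 10
f 10 11 12
f 10 12 4
f 11 1 13
f 11 13 12
f 12 13 14
f 12 14 4
f 13 1 15
f 13 15 14
f 14 15 16
f 14 16 4
f 15 1 17
f 15 17 16
f 16 17 18
f 16 18 4
f 17 1 19
f 17 19 18
f 18 19 20
f 18 20 4
f 19 1 21
f 19 21 20
f 20 21 22
f 20 22 4
f 21 1 23
f 21 23 22
f 22 23 24
f 22 24 4
f 23 1 25
f 23 25 24
f 24 25 26
f 24 26 4
f 25 1 2
f 25 2 26
f 26 2 3
f 26 3 4
f 28 27 30
f 28 30 29
f 30 27 31
f 30 31 29
f 31 27 32
f 31 32 29
f 32 27 33
f 32 33 29
f 33 27 34
f 33 34 29
f 34 27 35
f 34 35 29
f 35 27 36
f 35 36 29
f 36 27 37
f 36 37 29
f 37 27 38
f 37 38 29
f 38 27 28
f 38 28 29
f 40 39 43
f 40 43 41
f 41 43 44
f 41 44 42
f 43 39 45
f 43 45 44
f 44 45 46
f 44 46 42
f 45 39 47
f 45 47 46
f 46 47 48
f 46 48 42
f 47 39 49
f 47 49 48
f 48 49 50
f 48 50 42
f 49 39 51
f 49 51 50
f 50 51 52
f 50 52 42
f 51 39 53
f 51 53 52
f 52 53 54
f 52 54 42
f 53 39 55
f 53 55 54
f 54 55 56
f 54 56 42
f 55 39 57
f 55 57 56
f 56 57 58
f 56 58 42
f 57 39 59
f 57 59 58
f 58 59 60
f 58 60 42
f 59 39 40
f 59 40 60
f 60 40 41
f 60 41 42
f 62 61 64
f 62 64 63
f 64 61 65
f 64 65 63
f 65 61 66
f 65 66 63
f 66 61 67
f 66 67 63
f 67 61 68
f 67 68 63
f 68 61 69
f 68 69 63
f 69 61 70
f 69 70 63
f 70 61 71
f 70 71 63
f 71 61 72
f 71 72 63
f 72 61 73
f 72 73 63
f 73 61 74
f 73 74 63
f 74 61 75
f 74 75 63
f 75 61 62
f 75 62 63



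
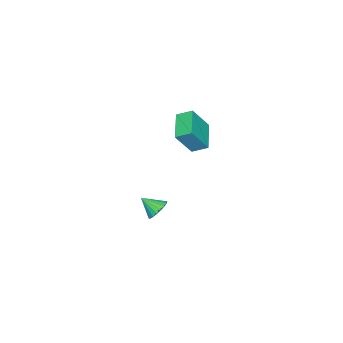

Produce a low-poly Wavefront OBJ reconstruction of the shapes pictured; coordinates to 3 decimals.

v -1.768 2.524 2.893
v -3.033 1.877 3.405
v -1.984 3.243 3.269
v -3.249 2.597 3.78
v -1.031 2.083 4.16
v -2.296 1.437 4.671
v -1.247 2.803 4.535
v -2.512 2.156 5.047
v -2.06 0.62 -2.041
v -1.471 0.538 -2.275
v -1.92 -0.2 -1.399
v -1.428 0.716 -2.057
v -1.511 0.875 -1.835
v -1.702 0.983 -1.655
v -1.965 1.02 -1.55
v -2.246 0.977 -1.543
v -2.491 0.863 -1.634
v -2.65 0.702 -1.806
v -2.693 0.524 -2.024
v -2.61 0.365 -2.246
v -2.419 0.256 -2.427
v -2.156 0.22 -2.531
v -1.875 0.262 -2.538
v -1.63 0.376 -2.447
f 2 4 1
f 5 2 1
f 1 4 3
f 3 5 1
f 2 8 4
f 6 2 5
f 6 8 2
f 4 8 3
f 7 5 3
f 3 8 7
f 7 6 5
f 8 6 7
f 10 9 12
f 10 12 11
f 12 9 13
f 12 13 11
f 13 9 14
f 13 14 11
f 14 9 15
f 14 15 11
f 15 9 16
f 15 16 11
f 16 9 17
f 16 17 11
f 17 9 18
f 17 18 11
f 18 9 19
f 18 19 11
f 19 9 20
f 19 20 11
f 20 9 21
f 20 21 11
f 21 9 22
f 21 22 11
f 22 9 23
f 22 23 11
f 23 9 24
f 23 24 11
f 24 9 10
f 24 10 11



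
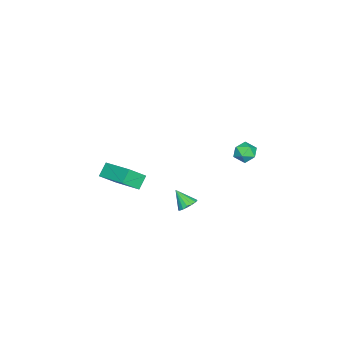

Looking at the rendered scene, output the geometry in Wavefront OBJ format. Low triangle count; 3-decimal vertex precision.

v 1.537 0.79 -3.02
v 2.058 0.973 -2.717
v 1.303 -0.03 -2.12
v 1.844 1.155 -2.608
v 1.559 1.253 -2.593
v 1.269 1.245 -2.676
v 1.041 1.132 -2.837
v 0.926 0.942 -3.041
v 0.951 0.716 -3.24
v 1.111 0.508 -3.388
v 1.368 0.364 -3.452
v 1.664 0.318 -3.417
v 1.931 0.38 -3.291
v 2.107 0.536 -3.103
v 2.154 0.75 -2.896
v 0.529 4.205 1.274
v 1.213 3.933 1.269
v 0.307 3.627 2.291
v 0.991 3.355 2.286
v 0.881 4.073 2.404
v 1.019 4.43 1.775
v 0.501 3.13 1.785
v 0.639 3.487 1.156
v 1.196 3.268 1.584
v 1.431 3.851 1.967
v 0.089 3.709 1.593
v 0.324 4.292 1.976
v -0.596 -3.997 -2.873
v 0.136 -4.702 -1.97
v 0.368 -2.164 -2.225
v 1.1 -2.869 -1.321
v 0.12 -4.131 -3.559
v 0.852 -4.836 -2.655
v 1.084 -2.298 -2.91
v 1.816 -3.003 -2.007
f 2 1 4
f 2 4 3
f 4 1 5
f 4 5 3
f 5 1 6
f 5 6 3
f 6 1 7
f 6 7 3
f 7 1 8
f 7 8 3
f 8 1 9
f 8 9 3
f 9 1 10
f 9 10 3
f 10 1 11
f 10 11 3
f 11 1 12
f 11 12 3
f 12 1 13
f 12 13 3
f 13 1 14
f 13 14 3
f 14 1 15
f 14 15 3
f 15 1 2
f 15 2 3
f 16 27 21
f 16 21 17
f 16 17 23
f 16 23 26
f 16 26 27
f 17 21 25
f 21 27 20
f 27 26 18
f 26 23 22
f 23 17 24
f 19 25 20
f 19 20 18
f 19 18 22
f 19 22 24
f 19 24 25
f 20 25 21
f 18 20 27
f 22 18 26
f 24 22 23
f 25 24 17
f 29 31 28
f 32 29 28
f 28 31 30
f 30 32 28
f 29 35 31
f 33 29 32
f 33 35 29
f 31 35 30
f 34 32 30
f 30 35 34
f 34 33 32
f 35 33 34



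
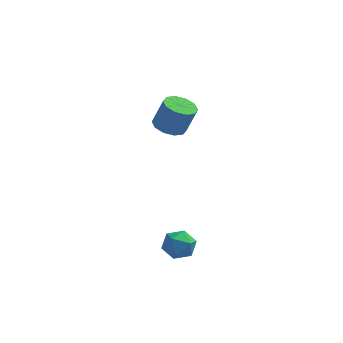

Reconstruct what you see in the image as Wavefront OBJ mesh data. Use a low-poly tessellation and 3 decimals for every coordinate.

v -1.273 0.531 1.967
v -0.395 0.697 1.643
v 0.191 0.734 3.249
v -0.687 0.569 3.573
v -0.658 1.215 1.727
v -0.072 1.252 3.333
v -1.156 1.472 1.903
v -0.57 1.509 3.509
v -1.698 1.37 2.103
v -1.113 1.407 3.709
v -2.078 0.948 2.251
v -1.492 0.985 3.857
v -2.151 0.366 2.291
v -1.565 0.403 3.897
v -1.888 -0.152 2.207
v -1.302 -0.115 3.813
v -1.39 -0.409 2.031
v -0.804 -0.372 3.637
v -0.847 -0.307 1.831
v -0.262 -0.27 3.437
v -0.468 0.115 1.683
v 0.118 0.152 3.289
v -1.525 2.704 0.486
v -0.887 2.421 0.936
v -1.835 3.796 1.614
v -0.711 2.791 0.626
v -0.847 3.127 0.263
v -1.241 3.302 -0.015
v -1.744 3.248 -0.101
v -2.163 2.987 0.037
v -2.338 2.617 0.347
v -2.203 2.281 0.709
v -1.809 2.106 0.987
v -1.306 2.16 1.074
v -0.562 -3.489 -4.41
v 0.07 -2.982 -3.863
v 0.13 -4.838 -3.957
v 0.762 -4.331 -3.41
v -0.182 -4.374 -3.155
v -0.609 -3.54 -3.435
v 0.809 -4.28 -4.385
v 0.382 -3.446 -4.665
v 0.917 -3.47 -3.847
v 0.305 -3.528 -3.087
v -0.105 -4.292 -4.733
v -0.717 -4.35 -3.973
f 2 1 5
f 2 5 3
f 3 5 6
f 3 6 4
f 5 1 7
f 5 7 6
f 6 7 8
f 6 8 4
f 7 1 9
f 7 9 8
f 8 9 10
f 8 10 4
f 9 1 11
f 9 11 10
f 10 11 12
f 10 12 4
f 11 1 13
f 11 13 12
f 12 13 14
f 12 14 4
f 13 1 15
f 13 15 14
f 14 15 16
f 14 16 4
f 15 1 17
f 15 17 16
f 16 17 18
f 16 18 4
f 17 1 19
f 17 19 18
f 18 19 20
f 18 20 4
f 19 1 21
f 19 21 20
f 20 21 22
f 20 22 4
f 21 1 2
f 21 2 22
f 22 2 3
f 22 3 4
f 24 23 26
f 24 26 25
f 26 23 27
f 26 27 25
f 27 23 28
f 27 28 25
f 28 23 29
f 28 29 25
f 29 23 30
f 29 30 25
f 30 23 31
f 30 31 25
f 31 23 32
f 31 32 25
f 32 23 33
f 32 33 25
f 33 23 34
f 33 34 25
f 34 23 24
f 34 24 25
f 35 46 40
f 35 40 36
f 35 36 42
f 35 42 45
f 35 45 46
f 36 40 44
f 40 46 39
f 46 45 37
f 45 42 41
f 42 36 43
f 38 44 39
f 38 39 37
f 38 37 41
f 38 41 43
f 38 43 44
f 39 44 40
f 37 39 46
f 41 37 45
f 43 41 42
f 44 43 36



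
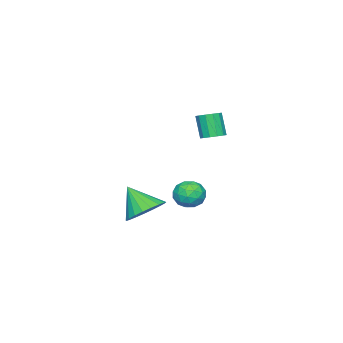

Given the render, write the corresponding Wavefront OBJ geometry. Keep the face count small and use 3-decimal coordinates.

v 0.293 -1.085 -1.327
v 0.768 -1.635 -1.113
v -0.268 -1.865 -2.087
v 0.207 -2.415 -1.873
v -0.309 -2.15 -1.387
v 0.038 -1.668 -0.917
v 0.462 -1.832 -2.283
v 0.809 -1.35 -1.813
v 0.873 -2.096 -1.704
v 0.396 -2.293 -1.15
v 0.104 -1.207 -2.05
v -0.373 -1.404 -1.496
v 0.58 -1.291 -1.153
v -0.08 -2.209 -2.047
v -0.383 -2.053 -1.761
v -0.104 -2.376 -1.635
v 0.15 -1.311 -1.038
v 0.43 -1.634 -0.912
v -0.203 -1.937 -1.073
v 0.07 -1.866 -2.288
v 0.35 -2.189 -2.162
v 0.604 -1.124 -1.565
v 0.883 -1.447 -1.439
v 0.703 -1.563 -2.127
v 0.92 -1.886 -1.375
v 0.591 -2.344 -1.822
v 0.741 -2.002 -2.063
v 0.945 -1.718 -1.787
v 0.64 -2.001 -1.05
v 0.31 -2.46 -1.496
v 0.007 -2.304 -1.21
v 0.211 -2.021 -0.934
v 0.702 -2.273 -1.397
v 0.19 -1.04 -1.704
v -0.14 -1.499 -2.15
v 0.289 -1.479 -2.266
v 0.493 -1.196 -1.99
v -0.091 -1.156 -1.378
v -0.42 -1.614 -1.825
v -0.445 -1.782 -1.413
v -0.241 -1.498 -1.137
v -0.202 -1.227 -1.803
v 0.873 -0.245 2.265
v 1.366 -0.108 2.437
v 1.1 -0.498 3.508
v 0.607 -0.635 3.335
v 1.189 0.136 2.482
v 0.923 -0.255 3.552
v 0.911 0.258 2.458
v 0.646 -0.133 3.528
v 0.622 0.221 2.372
v 0.356 -0.17 3.443
v 0.412 0.036 2.253
v 0.146 -0.355 3.323
v 0.348 -0.238 2.137
v 0.083 -0.629 3.207
v 0.451 -0.514 2.062
v 0.186 -0.905 3.132
v 0.688 -0.705 2.051
v 0.422 -1.096 3.121
v 0.984 -0.749 2.108
v 0.718 -1.14 3.178
v 1.244 -0.634 2.215
v 0.978 -1.024 3.285
v 1.387 -0.394 2.338
v 1.121 -0.785 3.408
v 1.05 -3.375 -2.695
v 1.504 -4.056 -3.235
v 0.93 -4.385 -1.525
v 1.817 -3.875 -3.047
v 1.997 -3.607 -2.798
v 2.014 -3.3 -2.531
v 1.864 -3.006 -2.292
v 1.573 -2.775 -2.123
v 1.192 -2.648 -2.053
v 0.787 -2.647 -2.094
v 0.427 -2.772 -2.239
v 0.175 -3.001 -2.463
v 0.074 -3.295 -2.726
v 0.142 -3.603 -2.985
v 0.367 -3.871 -3.193
v 0.711 -4.054 -3.315
v 1.112 -4.119 -3.33
f 1 38 17
f 38 12 41
f 17 41 6
f 38 41 17
f 1 17 13
f 17 6 18
f 13 18 2
f 17 18 13
f 1 13 22
f 13 2 23
f 22 23 8
f 13 23 22
f 1 22 34
f 22 8 37
f 34 37 11
f 22 37 34
f 1 34 38
f 34 11 42
f 38 42 12
f 34 42 38
f 2 18 29
f 18 6 32
f 29 32 10
f 18 32 29
f 6 41 19
f 41 12 40
f 19 40 5
f 41 40 19
f 12 42 39
f 42 11 35
f 39 35 3
f 42 35 39
f 11 37 36
f 37 8 24
f 36 24 7
f 37 24 36
f 8 23 28
f 23 2 25
f 28 25 9
f 23 25 28
f 4 30 16
f 30 10 31
f 16 31 5
f 30 31 16
f 4 16 14
f 16 5 15
f 14 15 3
f 16 15 14
f 4 14 21
f 14 3 20
f 21 20 7
f 14 20 21
f 4 21 26
f 21 7 27
f 26 27 9
f 21 27 26
f 4 26 30
f 26 9 33
f 30 33 10
f 26 33 30
f 5 31 19
f 31 10 32
f 19 32 6
f 31 32 19
f 3 15 39
f 15 5 40
f 39 40 12
f 15 40 39
f 7 20 36
f 20 3 35
f 36 35 11
f 20 35 36
f 9 27 28
f 27 7 24
f 28 24 8
f 27 24 28
f 10 33 29
f 33 9 25
f 29 25 2
f 33 25 29
f 44 43 47
f 44 47 45
f 45 47 48
f 45 48 46
f 47 43 49
f 47 49 48
f 48 49 50
f 48 50 46
f 49 43 51
f 49 51 50
f 50 51 52
f 50 52 46
f 51 43 53
f 51 53 52
f 52 53 54
f 52 54 46
f 53 43 55
f 53 55 54
f 54 55 56
f 54 56 46
f 55 43 57
f 55 57 56
f 56 57 58
f 56 58 46
f 57 43 59
f 57 59 58
f 58 59 60
f 58 60 46
f 59 43 61
f 59 61 60
f 60 61 62
f 60 62 46
f 61 43 63
f 61 63 62
f 62 63 64
f 62 64 46
f 63 43 65
f 63 65 64
f 64 65 66
f 64 66 46
f 65 43 44
f 65 44 66
f 66 44 45
f 66 45 46
f 68 67 70
f 68 70 69
f 70 67 71
f 70 71 69
f 71 67 72
f 71 72 69
f 72 67 73
f 72 73 69
f 73 67 74
f 73 74 69
f 74 67 75
f 74 75 69
f 75 67 76
f 75 76 69
f 76 67 77
f 76 77 69
f 77 67 78
f 77 78 69
f 78 67 79
f 78 79 69
f 79 67 80
f 79 80 69
f 80 67 81
f 80 81 69
f 81 67 82
f 81 82 69
f 82 67 83
f 82 83 69
f 83 67 68
f 83 68 69



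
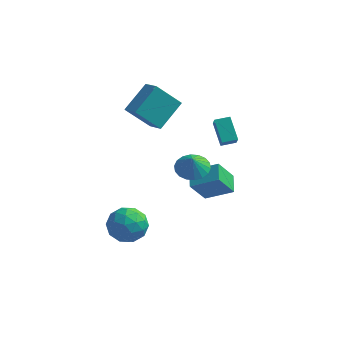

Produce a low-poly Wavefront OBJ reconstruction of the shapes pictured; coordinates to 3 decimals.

v 1.472 1.142 3.756
v 1.785 0.554 4.461
v 2.17 1.649 3.871
v 2.482 1.061 4.576
v 2.258 0.299 2.704
v 2.57 -0.289 3.409
v 2.955 0.806 2.819
v 3.268 0.218 3.524
v -1.836 -1.03 -2.968
v -1.138 -2.021 -2.76
v -3.142 -2.159 -3.96
v -2.444 -3.15 -3.752
v -3.039 -2.61 -2.82
v -2.231 -1.912 -2.207
v -2.049 -2.268 -4.513
v -1.241 -1.57 -3.9
v -1.269 -2.786 -3.715
v -1.881 -2.998 -2.669
v -2.399 -1.182 -4.051
v -3.011 -1.394 -3.005
v -1.372 -1.427 -2.777
v -2.908 -2.753 -3.943
v -3.257 -2.436 -3.395
v -2.847 -3.018 -3.273
v -2.015 -1.363 -2.452
v -1.605 -1.945 -2.33
v -2.722 -2.291 -2.365
v -2.675 -2.235 -4.39
v -2.265 -2.817 -4.268
v -1.433 -1.162 -3.447
v -1.023 -1.744 -3.325
v -1.558 -1.889 -4.355
v -1.039 -2.459 -3.216
v -1.807 -3.122 -3.799
v -1.574 -2.604 -4.246
v -1.1 -2.194 -3.886
v -1.399 -2.583 -2.601
v -2.166 -3.246 -3.184
v -2.516 -2.929 -2.636
v -2.041 -2.519 -2.276
v -1.476 -3.033 -3.162
v -2.114 -0.934 -3.536
v -2.881 -1.597 -4.119
v -2.239 -1.661 -4.444
v -1.764 -1.251 -4.084
v -2.473 -1.058 -2.921
v -3.241 -1.721 -3.504
v -3.18 -1.986 -2.834
v -2.706 -1.576 -2.474
v -2.804 -1.147 -3.558
v 1.779 1.355 -0.87
v 1.319 2.419 -0.377
v 0.203 1.037 -1.656
v -0.258 2.1 -1.162
v 2.318 2.26 -2.318
v 1.857 3.323 -1.824
v 0.741 1.941 -3.103
v 0.281 3.005 -2.61
v -4.167 2.149 2.788
v -3.246 1.517 3.198
v -3.608 3.783 4.052
v -2.687 3.151 4.462
v -2.973 2.909 1.278
v -2.052 2.277 1.688
v -2.414 4.543 2.542
v -1.493 3.911 2.952
v 0.605 0.422 0.45
v 1.385 -0.089 0.119
v 0.755 0.018 1.43
v 1.565 0.292 0.249
v 1.555 0.698 0.419
v 1.357 1.05 0.595
v 1.01 1.278 0.742
v 0.582 1.336 0.832
v 0.159 1.213 0.846
v -0.175 0.934 0.782
v -0.356 0.553 0.652
v -0.345 0.147 0.482
v -0.147 -0.205 0.306
v 0.2 -0.433 0.159
v 0.628 -0.491 0.069
v 1.051 -0.368 0.055
f 2 4 1
f 5 2 1
f 1 4 3
f 3 5 1
f 2 8 4
f 6 2 5
f 6 8 2
f 4 8 3
f 7 5 3
f 3 8 7
f 7 6 5
f 8 6 7
f 9 46 25
f 46 20 49
f 25 49 14
f 46 49 25
f 9 25 21
f 25 14 26
f 21 26 10
f 25 26 21
f 9 21 30
f 21 10 31
f 30 31 16
f 21 31 30
f 9 30 42
f 30 16 45
f 42 45 19
f 30 45 42
f 9 42 46
f 42 19 50
f 46 50 20
f 42 50 46
f 10 26 37
f 26 14 40
f 37 40 18
f 26 40 37
f 14 49 27
f 49 20 48
f 27 48 13
f 49 48 27
f 20 50 47
f 50 19 43
f 47 43 11
f 50 43 47
f 19 45 44
f 45 16 32
f 44 32 15
f 45 32 44
f 16 31 36
f 31 10 33
f 36 33 17
f 31 33 36
f 12 38 24
f 38 18 39
f 24 39 13
f 38 39 24
f 12 24 22
f 24 13 23
f 22 23 11
f 24 23 22
f 12 22 29
f 22 11 28
f 29 28 15
f 22 28 29
f 12 29 34
f 29 15 35
f 34 35 17
f 29 35 34
f 12 34 38
f 34 17 41
f 38 41 18
f 34 41 38
f 13 39 27
f 39 18 40
f 27 40 14
f 39 40 27
f 11 23 47
f 23 13 48
f 47 48 20
f 23 48 47
f 15 28 44
f 28 11 43
f 44 43 19
f 28 43 44
f 17 35 36
f 35 15 32
f 36 32 16
f 35 32 36
f 18 41 37
f 41 17 33
f 37 33 10
f 41 33 37
f 52 54 51
f 55 52 51
f 51 54 53
f 53 55 51
f 52 58 54
f 56 52 55
f 56 58 52
f 54 58 53
f 57 55 53
f 53 58 57
f 57 56 55
f 58 56 57
f 60 62 59
f 63 60 59
f 59 62 61
f 61 63 59
f 60 66 62
f 64 60 63
f 64 66 60
f 62 66 61
f 65 63 61
f 61 66 65
f 65 64 63
f 66 64 65
f 68 67 70
f 68 70 69
f 70 67 71
f 70 71 69
f 71 67 72
f 71 72 69
f 72 67 73
f 72 73 69
f 73 67 74
f 73 74 69
f 74 67 75
f 74 75 69
f 75 67 76
f 75 76 69
f 76 67 77
f 76 77 69
f 77 67 78
f 77 78 69
f 78 67 79
f 78 79 69
f 79 67 80
f 79 80 69
f 80 67 81
f 80 81 69
f 81 67 82
f 81 82 69
f 82 67 68
f 82 68 69



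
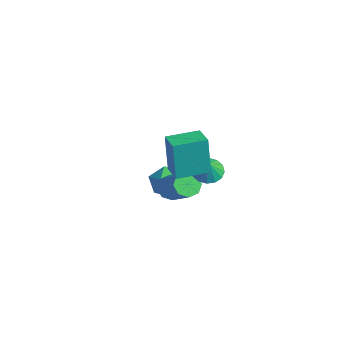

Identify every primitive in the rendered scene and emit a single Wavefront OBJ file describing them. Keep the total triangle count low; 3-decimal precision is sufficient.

v -0.247 1.997 -2.184
v 0.227 1.798 -2.757
v 1.841 1.824 -1.429
v 1.367 2.023 -0.856
v 0.173 2.382 -2.702
v 1.787 2.408 -1.374
v -0.128 2.741 -2.344
v 1.487 2.767 -1.016
v -0.498 2.664 -1.892
v 1.116 2.69 -0.564
v -0.721 2.196 -1.611
v 0.893 2.222 -0.283
v -0.667 1.612 -1.666
v 0.947 1.638 -0.338
v -0.367 1.253 -2.024
v 1.248 1.279 -0.696
v 0.004 1.33 -2.476
v 1.618 1.356 -1.148
v 2.759 0.118 2
v 2.46 0.125 4.129
v 3.107 1.823 2.043
v 2.808 1.83 4.172
v 3.952 -0.13 2.168
v 3.653 -0.123 4.297
v 4.3 1.575 2.211
v 4.001 1.582 4.34
v 2.478 2.501 0.747
v 2.917 3.192 0.699
v 2.962 2.259 1.693
v 2.563 3.301 0.908
v 2.187 3.195 1.074
v 1.889 2.903 1.152
v 1.748 2.504 1.121
v 1.803 2.104 0.991
v 2.039 1.81 0.795
v 2.392 1.702 0.586
v 2.769 1.808 0.42
v 3.067 2.099 0.342
v 3.208 2.499 0.373
v 3.153 2.899 0.504
v -2.717 2.805 -2.847
v -2.165 3.265 -3.615
v -1.315 1.995 -2.325
v -0.763 2.455 -3.093
v -1.125 3.029 -2.29
v -1.992 3.529 -2.612
v -1.488 1.731 -3.328
v -2.355 2.231 -3.65
v -1.406 2.601 -3.912
v -1.182 3.403 -3.271
v -2.298 1.857 -2.669
v -2.074 2.659 -2.028
f 2 1 5
f 2 5 3
f 3 5 6
f 3 6 4
f 5 1 7
f 5 7 6
f 6 7 8
f 6 8 4
f 7 1 9
f 7 9 8
f 8 9 10
f 8 10 4
f 9 1 11
f 9 11 10
f 10 11 12
f 10 12 4
f 11 1 13
f 11 13 12
f 12 13 14
f 12 14 4
f 13 1 15
f 13 15 14
f 14 15 16
f 14 16 4
f 15 1 17
f 15 17 16
f 16 17 18
f 16 18 4
f 17 1 2
f 17 2 18
f 18 2 3
f 18 3 4
f 20 22 19
f 23 20 19
f 19 22 21
f 21 23 19
f 20 26 22
f 24 20 23
f 24 26 20
f 22 26 21
f 25 23 21
f 21 26 25
f 25 24 23
f 26 24 25
f 28 27 30
f 28 30 29
f 30 27 31
f 30 31 29
f 31 27 32
f 31 32 29
f 32 27 33
f 32 33 29
f 33 27 34
f 33 34 29
f 34 27 35
f 34 35 29
f 35 27 36
f 35 36 29
f 36 27 37
f 36 37 29
f 37 27 38
f 37 38 29
f 38 27 39
f 38 39 29
f 39 27 40
f 39 40 29
f 40 27 28
f 40 28 29
f 41 52 46
f 41 46 42
f 41 42 48
f 41 48 51
f 41 51 52
f 42 46 50
f 46 52 45
f 52 51 43
f 51 48 47
f 48 42 49
f 44 50 45
f 44 45 43
f 44 43 47
f 44 47 49
f 44 49 50
f 45 50 46
f 43 45 52
f 47 43 51
f 49 47 48
f 50 49 42



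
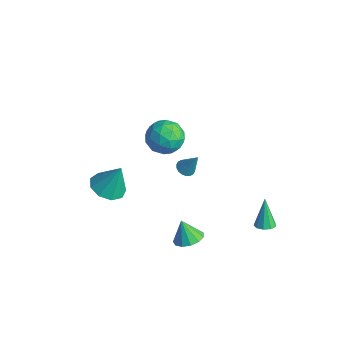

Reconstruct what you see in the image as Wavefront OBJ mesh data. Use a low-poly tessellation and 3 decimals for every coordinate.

v 3.234 3.208 -4.481
v 3.606 2.8 -4.247
v 2.646 3.612 -2.839
v 3.794 3.164 -4.27
v 3.719 3.549 -4.391
v 3.418 3.775 -4.554
v 3.03 3.735 -4.683
v 2.738 3.449 -4.718
v 2.678 3.05 -4.641
v 2.878 2.726 -4.49
v 3.244 2.626 -4.334
v -3.191 -2.451 -3.022
v -2.671 -1.63 -3.446
v -2.749 -1.849 -1.318
v -3.364 -1.451 -3.33
v -3.976 -1.74 -3.069
v -4.221 -2.361 -2.786
v -3.984 -3.024 -2.614
v -3.376 -3.419 -2.632
v -2.682 -3.361 -2.833
v -2.226 -2.876 -3.122
v -2.222 -2.193 -3.364
v -4.218 2.935 -1.84
v -3.11 2.575 -1.781
v -4.79 1.145 -2.019
v -3.682 0.785 -1.96
v -4.2 1.236 -1.017
v -3.846 2.343 -0.906
v -4.054 1.377 -2.894
v -3.7 2.484 -2.783
v -3.008 1.612 -2.432
v -3.098 1.525 -1.272
v -4.802 2.195 -2.528
v -4.892 2.108 -1.368
v -3.614 2.913 -1.795
v -4.286 0.807 -2.005
v -4.591 1.073 -1.451
v -3.939 0.861 -1.416
v -4.047 2.776 -1.281
v -3.395 2.564 -1.246
v -4.036 1.777 -0.796
v -4.505 1.156 -2.554
v -3.853 0.944 -2.519
v -3.961 2.859 -2.384
v -3.309 2.647 -2.349
v -3.864 1.943 -3.004
v -2.902 2.135 -2.143
v -3.238 1.082 -2.248
v -3.457 1.43 -2.797
v -3.249 2.081 -2.732
v -2.956 2.084 -1.461
v -3.292 1.031 -1.566
v -3.596 1.297 -1.011
v -3.389 1.947 -0.946
v -2.896 1.518 -1.843
v -4.608 2.689 -2.234
v -4.944 1.636 -2.339
v -4.511 1.773 -2.854
v -4.304 2.423 -2.789
v -4.662 2.638 -1.552
v -4.998 1.585 -1.657
v -4.651 1.639 -1.068
v -4.443 2.29 -1.003
v -5.004 2.202 -1.957
v 2.592 -1.345 -3.108
v 3.007 -2.064 -2.977
v 2.068 -1.435 -1.932
v 3.29 -1.717 -2.824
v 3.352 -1.252 -2.762
v 3.172 -0.816 -2.809
v 2.808 -0.549 -2.951
v 2.376 -0.534 -3.142
v 2.012 -0.777 -3.323
v 1.832 -1.201 -3.436
v 1.894 -1.67 -3.444
v 2.177 -2.036 -3.345
v 2.592 -2.183 -3.171
v 1.842 -1.002 2.301
v 2.324 -1.066 2.091
v 2.418 -0.658 3.519
v 2.278 -0.838 2.049
v 2.146 -0.643 2.056
v 1.953 -0.519 2.113
v 1.739 -0.491 2.206
v 1.544 -0.563 2.319
v 1.409 -0.723 2.428
v 1.36 -0.938 2.512
v 1.405 -1.165 2.554
v 1.538 -1.36 2.546
v 1.73 -1.484 2.49
v 1.945 -1.513 2.396
v 2.139 -1.44 2.284
v 2.274 -1.28 2.175
f 2 1 4
f 2 4 3
f 4 1 5
f 4 5 3
f 5 1 6
f 5 6 3
f 6 1 7
f 6 7 3
f 7 1 8
f 7 8 3
f 8 1 9
f 8 9 3
f 9 1 10
f 9 10 3
f 10 1 11
f 10 11 3
f 11 1 2
f 11 2 3
f 13 12 15
f 13 15 14
f 15 12 16
f 15 16 14
f 16 12 17
f 16 17 14
f 17 12 18
f 17 18 14
f 18 12 19
f 18 19 14
f 19 12 20
f 19 20 14
f 20 12 21
f 20 21 14
f 21 12 22
f 21 22 14
f 22 12 13
f 22 13 14
f 23 60 39
f 60 34 63
f 39 63 28
f 60 63 39
f 23 39 35
f 39 28 40
f 35 40 24
f 39 40 35
f 23 35 44
f 35 24 45
f 44 45 30
f 35 45 44
f 23 44 56
f 44 30 59
f 56 59 33
f 44 59 56
f 23 56 60
f 56 33 64
f 60 64 34
f 56 64 60
f 24 40 51
f 40 28 54
f 51 54 32
f 40 54 51
f 28 63 41
f 63 34 62
f 41 62 27
f 63 62 41
f 34 64 61
f 64 33 57
f 61 57 25
f 64 57 61
f 33 59 58
f 59 30 46
f 58 46 29
f 59 46 58
f 30 45 50
f 45 24 47
f 50 47 31
f 45 47 50
f 26 52 38
f 52 32 53
f 38 53 27
f 52 53 38
f 26 38 36
f 38 27 37
f 36 37 25
f 38 37 36
f 26 36 43
f 36 25 42
f 43 42 29
f 36 42 43
f 26 43 48
f 43 29 49
f 48 49 31
f 43 49 48
f 26 48 52
f 48 31 55
f 52 55 32
f 48 55 52
f 27 53 41
f 53 32 54
f 41 54 28
f 53 54 41
f 25 37 61
f 37 27 62
f 61 62 34
f 37 62 61
f 29 42 58
f 42 25 57
f 58 57 33
f 42 57 58
f 31 49 50
f 49 29 46
f 50 46 30
f 49 46 50
f 32 55 51
f 55 31 47
f 51 47 24
f 55 47 51
f 66 65 68
f 66 68 67
f 68 65 69
f 68 69 67
f 69 65 70
f 69 70 67
f 70 65 71
f 70 71 67
f 71 65 72
f 71 72 67
f 72 65 73
f 72 73 67
f 73 65 74
f 73 74 67
f 74 65 75
f 74 75 67
f 75 65 76
f 75 76 67
f 76 65 77
f 76 77 67
f 77 65 66
f 77 66 67
f 79 78 81
f 79 81 80
f 81 78 82
f 81 82 80
f 82 78 83
f 82 83 80
f 83 78 84
f 83 84 80
f 84 78 85
f 84 85 80
f 85 78 86
f 85 86 80
f 86 78 87
f 86 87 80
f 87 78 88
f 87 88 80
f 88 78 89
f 88 89 80
f 89 78 90
f 89 90 80
f 90 78 91
f 90 91 80
f 91 78 92
f 91 92 80
f 92 78 93
f 92 93 80
f 93 78 79
f 93 79 80



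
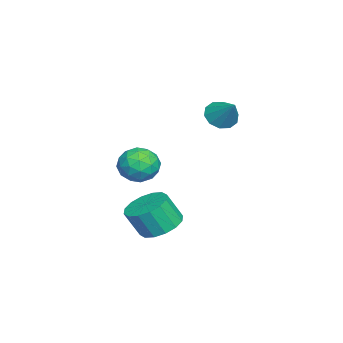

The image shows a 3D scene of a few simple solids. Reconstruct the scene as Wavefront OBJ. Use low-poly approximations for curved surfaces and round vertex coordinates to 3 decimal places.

v -0.643 0.654 2.814
v -0.191 -0.022 2.916
v 0.223 1.386 3.826
v 0.016 0.249 2.542
v -0.028 0.676 2.272
v -0.308 1.094 2.209
v -0.715 1.344 2.377
v -1.095 1.331 2.712
v -1.303 1.059 3.086
v -1.258 0.633 3.356
v -0.979 0.214 3.419
v -0.571 -0.036 3.251
v 1.957 -1.482 -2.911
v 2.942 -1.093 -2.871
v 3.149 -1.749 -1.55
v 2.163 -2.138 -1.589
v 2.629 -0.711 -2.633
v 2.835 -1.367 -1.311
v 2.136 -0.535 -2.468
v 2.342 -1.192 -1.147
v 1.594 -0.613 -2.422
v 1.801 -1.27 -1.101
v 1.15 -0.924 -2.508
v 1.357 -1.581 -1.186
v 0.922 -1.384 -2.701
v 1.129 -2.041 -1.379
v 0.971 -1.871 -2.95
v 1.178 -2.527 -1.629
v 1.285 -2.253 -3.189
v 1.491 -2.909 -1.867
v 1.778 -2.428 -3.353
v 1.984 -3.085 -2.032
v 2.319 -2.35 -3.399
v 2.526 -3.007 -2.078
v 2.763 -2.039 -3.314
v 2.97 -2.696 -1.992
v 2.991 -1.579 -3.121
v 3.198 -2.236 -1.799
v 1.364 -1.612 0.57
v 2.306 -1.87 0.315
v 0.974 -3.19 0.725
v 1.916 -3.448 0.47
v 1.739 -2.995 1.354
v 1.98 -2.019 1.258
v 1.3 -3.041 -0.218
v 1.541 -2.065 -0.314
v 2.266 -2.753 -0.173
v 2.538 -2.724 0.799
v 0.742 -2.336 0.241
v 1.014 -2.307 1.213
v 1.869 -1.602 0.429
v 1.411 -3.458 0.611
v 1.307 -3.192 1.131
v 1.861 -3.343 0.981
v 1.678 -1.69 0.984
v 2.231 -1.842 0.833
v 1.898 -2.503 1.444
v 1.049 -3.218 0.207
v 1.602 -3.37 0.056
v 1.419 -1.717 0.059
v 1.973 -1.868 -0.091
v 1.382 -2.557 -0.404
v 2.4 -2.273 -0.008
v 2.17 -3.2 0.083
v 1.808 -2.961 -0.321
v 1.95 -2.387 -0.377
v 2.559 -2.256 0.564
v 2.33 -3.184 0.654
v 2.226 -2.918 1.174
v 2.368 -2.344 1.118
v 2.536 -2.775 0.277
v 0.95 -1.876 0.386
v 0.721 -2.804 0.476
v 0.912 -2.716 -0.078
v 1.054 -2.142 -0.134
v 1.11 -1.86 0.957
v 0.88 -2.787 1.048
v 1.33 -2.673 1.417
v 1.472 -2.099 1.361
v 0.744 -2.285 0.763
f 2 1 4
f 2 4 3
f 4 1 5
f 4 5 3
f 5 1 6
f 5 6 3
f 6 1 7
f 6 7 3
f 7 1 8
f 7 8 3
f 8 1 9
f 8 9 3
f 9 1 10
f 9 10 3
f 10 1 11
f 10 11 3
f 11 1 12
f 11 12 3
f 12 1 2
f 12 2 3
f 14 13 17
f 14 17 15
f 15 17 18
f 15 18 16
f 17 13 19
f 17 19 18
f 18 19 20
f 18 20 16
f 19 13 21
f 19 21 20
f 20 21 22
f 20 22 16
f 21 13 23
f 21 23 22
f 22 23 24
f 22 24 16
f 23 13 25
f 23 25 24
f 24 25 26
f 24 26 16
f 25 13 27
f 25 27 26
f 26 27 28
f 26 28 16
f 27 13 29
f 27 29 28
f 28 29 30
f 28 30 16
f 29 13 31
f 29 31 30
f 30 31 32
f 30 32 16
f 31 13 33
f 31 33 32
f 32 33 34
f 32 34 16
f 33 13 35
f 33 35 34
f 34 35 36
f 34 36 16
f 35 13 37
f 35 37 36
f 36 37 38
f 36 38 16
f 37 13 14
f 37 14 38
f 38 14 15
f 38 15 16
f 39 76 55
f 76 50 79
f 55 79 44
f 76 79 55
f 39 55 51
f 55 44 56
f 51 56 40
f 55 56 51
f 39 51 60
f 51 40 61
f 60 61 46
f 51 61 60
f 39 60 72
f 60 46 75
f 72 75 49
f 60 75 72
f 39 72 76
f 72 49 80
f 76 80 50
f 72 80 76
f 40 56 67
f 56 44 70
f 67 70 48
f 56 70 67
f 44 79 57
f 79 50 78
f 57 78 43
f 79 78 57
f 50 80 77
f 80 49 73
f 77 73 41
f 80 73 77
f 49 75 74
f 75 46 62
f 74 62 45
f 75 62 74
f 46 61 66
f 61 40 63
f 66 63 47
f 61 63 66
f 42 68 54
f 68 48 69
f 54 69 43
f 68 69 54
f 42 54 52
f 54 43 53
f 52 53 41
f 54 53 52
f 42 52 59
f 52 41 58
f 59 58 45
f 52 58 59
f 42 59 64
f 59 45 65
f 64 65 47
f 59 65 64
f 42 64 68
f 64 47 71
f 68 71 48
f 64 71 68
f 43 69 57
f 69 48 70
f 57 70 44
f 69 70 57
f 41 53 77
f 53 43 78
f 77 78 50
f 53 78 77
f 45 58 74
f 58 41 73
f 74 73 49
f 58 73 74
f 47 65 66
f 65 45 62
f 66 62 46
f 65 62 66
f 48 71 67
f 71 47 63
f 67 63 40
f 71 63 67



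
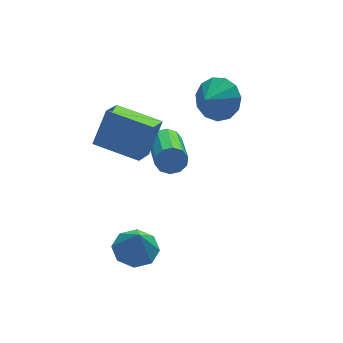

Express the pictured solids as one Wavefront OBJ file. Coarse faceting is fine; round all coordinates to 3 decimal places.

v 1.464 2.873 0.739
v 1.749 2.611 0.155
v 1.381 0.645 0.858
v 1.096 0.907 1.441
v 2.064 2.657 0.449
v 1.695 0.691 1.151
v 2.149 2.786 0.853
v 1.781 0.82 1.556
v 1.973 2.947 1.214
v 1.605 0.981 1.916
v 1.602 3.081 1.393
v 1.234 1.115 2.095
v 1.179 3.135 1.322
v 0.811 1.169 2.025
v 0.865 3.089 1.029
v 0.496 1.123 1.731
v 0.779 2.96 0.624
v 0.411 0.994 1.327
v 0.955 2.799 0.264
v 0.587 0.833 0.966
v 1.326 2.665 0.085
v 0.958 0.699 0.787
v 3.585 2.364 3.497
v 4.169 1.457 3.444
v 2.795 1.816 4.163
v 4.369 1.761 3.931
v 4.32 2.257 4.281
v 4.038 2.787 4.381
v 3.612 3.182 4.201
v 3.178 3.318 3.797
v 2.873 3.151 3.298
v 2.794 2.734 2.862
v 2.966 2.199 2.627
v 3.335 1.717 2.669
v 3.784 1.44 2.973
v -2.014 1.576 2.932
v -1.254 2.115 4.402
v -1.316 2.509 2.229
v -0.556 3.048 3.699
v -0.484 0.212 2.641
v 0.276 0.751 4.111
v 0.214 1.145 1.938
v 0.974 1.684 3.408
v -1.464 -2.434 -0.254
v -0.564 -2.746 -0.368
v -1.436 -2.846 1.114
v -0.593 -2.044 -0.155
v -1.133 -1.569 -0.001
v -1.867 -1.602 0.005
v -2.365 -2.121 -0.141
v -2.336 -2.824 -0.354
v -1.796 -3.298 -0.508
v -1.062 -3.266 -0.514
f 2 1 5
f 2 5 3
f 3 5 6
f 3 6 4
f 5 1 7
f 5 7 6
f 6 7 8
f 6 8 4
f 7 1 9
f 7 9 8
f 8 9 10
f 8 10 4
f 9 1 11
f 9 11 10
f 10 11 12
f 10 12 4
f 11 1 13
f 11 13 12
f 12 13 14
f 12 14 4
f 13 1 15
f 13 15 14
f 14 15 16
f 14 16 4
f 15 1 17
f 15 17 16
f 16 17 18
f 16 18 4
f 17 1 19
f 17 19 18
f 18 19 20
f 18 20 4
f 19 1 21
f 19 21 20
f 20 21 22
f 20 22 4
f 21 1 2
f 21 2 22
f 22 2 3
f 22 3 4
f 24 23 26
f 24 26 25
f 26 23 27
f 26 27 25
f 27 23 28
f 27 28 25
f 28 23 29
f 28 29 25
f 29 23 30
f 29 30 25
f 30 23 31
f 30 31 25
f 31 23 32
f 31 32 25
f 32 23 33
f 32 33 25
f 33 23 34
f 33 34 25
f 34 23 35
f 34 35 25
f 35 23 24
f 35 24 25
f 37 39 36
f 40 37 36
f 36 39 38
f 38 40 36
f 37 43 39
f 41 37 40
f 41 43 37
f 39 43 38
f 42 40 38
f 38 43 42
f 42 41 40
f 43 41 42
f 45 44 47
f 45 47 46
f 47 44 48
f 47 48 46
f 48 44 49
f 48 49 46
f 49 44 50
f 49 50 46
f 50 44 51
f 50 51 46
f 51 44 52
f 51 52 46
f 52 44 53
f 52 53 46
f 53 44 45
f 53 45 46



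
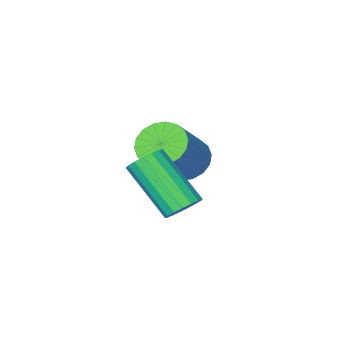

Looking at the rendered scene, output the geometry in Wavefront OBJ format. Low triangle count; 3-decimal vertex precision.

v 2.777 4.412 2.81
v 3.412 4.546 2.768
v 3.837 3.003 4.247
v 3.203 2.868 4.29
v 3.31 4.735 2.994
v 3.736 3.191 4.473
v 3.087 4.849 3.178
v 3.513 3.306 4.657
v 2.793 4.864 3.277
v 3.218 3.32 4.757
v 2.495 4.774 3.27
v 2.92 3.231 4.749
v 2.261 4.602 3.157
v 2.687 3.058 4.637
v 2.146 4.386 2.965
v 2.572 2.843 4.444
v 2.176 4.176 2.738
v 2.602 2.633 4.217
v 2.343 4.02 2.527
v 2.769 2.476 4.006
v 2.61 3.954 2.381
v 3.035 2.41 3.86
v 2.915 3.992 2.333
v 3.34 2.449 3.812
v 3.188 4.127 2.395
v 3.614 2.584 3.874
v 3.367 4.327 2.552
v 3.793 2.783 4.031
v 0.435 0.618 2.312
v 0.873 1.095 1.687
v 2.142 1.759 3.082
v 1.705 1.282 3.708
v 0.595 1.352 1.817
v 1.864 2.017 3.213
v 0.285 1.464 2.046
v 1.555 2.129 3.441
v 0.005 1.408 2.327
v 1.275 2.073 3.722
v -0.189 1.196 2.605
v 1.08 1.86 4
v -0.26 0.869 2.825
v 1.009 1.533 4.221
v -0.193 0.492 2.944
v 1.076 1.157 4.339
v -0.002 0.141 2.938
v 1.267 0.805 4.333
v 0.276 -0.117 2.807
v 1.545 0.548 4.203
v 0.585 -0.229 2.579
v 1.855 0.436 3.974
v 0.865 -0.173 2.298
v 2.135 0.492 3.693
v 1.06 0.04 2.02
v 2.329 0.704 3.415
v 1.131 0.367 1.799
v 2.4 1.031 3.195
v 1.064 0.743 1.681
v 2.333 1.408 3.076
f 2 1 5
f 2 5 3
f 3 5 6
f 3 6 4
f 5 1 7
f 5 7 6
f 6 7 8
f 6 8 4
f 7 1 9
f 7 9 8
f 8 9 10
f 8 10 4
f 9 1 11
f 9 11 10
f 10 11 12
f 10 12 4
f 11 1 13
f 11 13 12
f 12 13 14
f 12 14 4
f 13 1 15
f 13 15 14
f 14 15 16
f 14 16 4
f 15 1 17
f 15 17 16
f 16 17 18
f 16 18 4
f 17 1 19
f 17 19 18
f 18 19 20
f 18 20 4
f 19 1 21
f 19 21 20
f 20 21 22
f 20 22 4
f 21 1 23
f 21 23 22
f 22 23 24
f 22 24 4
f 23 1 25
f 23 25 24
f 24 25 26
f 24 26 4
f 25 1 27
f 25 27 26
f 26 27 28
f 26 28 4
f 27 1 2
f 27 2 28
f 28 2 3
f 28 3 4
f 30 29 33
f 30 33 31
f 31 33 34
f 31 34 32
f 33 29 35
f 33 35 34
f 34 35 36
f 34 36 32
f 35 29 37
f 35 37 36
f 36 37 38
f 36 38 32
f 37 29 39
f 37 39 38
f 38 39 40
f 38 40 32
f 39 29 41
f 39 41 40
f 40 41 42
f 40 42 32
f 41 29 43
f 41 43 42
f 42 43 44
f 42 44 32
f 43 29 45
f 43 45 44
f 44 45 46
f 44 46 32
f 45 29 47
f 45 47 46
f 46 47 48
f 46 48 32
f 47 29 49
f 47 49 48
f 48 49 50
f 48 50 32
f 49 29 51
f 49 51 50
f 50 51 52
f 50 52 32
f 51 29 53
f 51 53 52
f 52 53 54
f 52 54 32
f 53 29 55
f 53 55 54
f 54 55 56
f 54 56 32
f 55 29 57
f 55 57 56
f 56 57 58
f 56 58 32
f 57 29 30
f 57 30 58
f 58 30 31
f 58 31 32



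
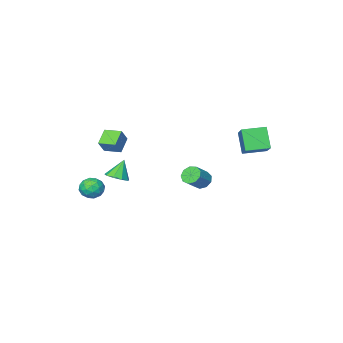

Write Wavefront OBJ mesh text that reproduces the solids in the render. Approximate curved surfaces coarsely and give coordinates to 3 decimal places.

v 3.228 -2.105 -2.173
v 3.822 -2.153 -1.891
v 2.712 -2.215 -1.107
v 3.694 -1.72 -1.909
v 3.347 -1.468 -2.05
v 2.945 -1.514 -2.249
v 2.675 -1.836 -2.413
v 2.663 -2.284 -2.465
v 2.916 -2.649 -2.38
v 3.315 -2.759 -2.199
v 3.672 -2.563 -2.006
v 3.408 -3.535 -4.046
v 3.689 -3.06 -3.591
v 3.771 -4.4 -3.369
v 4.052 -3.925 -2.914
v 3.342 -3.98 -2.98
v 3.118 -3.445 -3.399
v 4.342 -4.015 -3.561
v 4.118 -3.48 -3.98
v 4.266 -3.357 -3.291
v 3.648 -3.335 -2.932
v 3.812 -4.125 -4.028
v 3.194 -4.103 -3.669
v 3.517 -3.222 -3.878
v 3.943 -4.238 -3.082
v 3.526 -4.27 -3.121
v 3.691 -3.991 -2.853
v 3.181 -3.448 -3.765
v 3.346 -3.169 -3.498
v 3.142 -3.709 -3.139
v 4.114 -4.291 -3.462
v 4.279 -4.012 -3.195
v 3.769 -3.469 -4.107
v 3.934 -3.19 -3.839
v 4.318 -3.751 -3.821
v 4.021 -3.117 -3.434
v 4.235 -3.626 -3.036
v 4.405 -3.678 -3.417
v 4.273 -3.364 -3.663
v 3.658 -3.104 -3.223
v 3.871 -3.613 -2.825
v 3.454 -3.645 -2.864
v 3.322 -3.331 -3.11
v 3.997 -3.279 -3.047
v 3.589 -3.847 -4.135
v 3.802 -4.356 -3.737
v 4.138 -4.129 -3.85
v 4.006 -3.815 -4.096
v 3.225 -3.834 -3.924
v 3.439 -4.343 -3.526
v 3.187 -4.096 -3.297
v 3.055 -3.782 -3.543
v 3.463 -4.181 -3.913
v -2.476 -2.792 -4.228
v -2.079 -2.955 -4.661
v -1.207 -2.732 -3.946
v -1.604 -2.568 -3.512
v -2.161 -2.547 -4.689
v -1.288 -2.323 -3.973
v -2.39 -2.253 -4.501
v -1.518 -2.03 -3.785
v -2.66 -2.211 -4.185
v -1.787 -1.988 -3.47
v -2.843 -2.441 -3.889
v -1.971 -2.218 -3.174
v -2.855 -2.835 -3.752
v -1.983 -2.612 -3.036
v -2.69 -3.209 -3.837
v -1.817 -2.985 -3.122
v -2.424 -3.387 -4.105
v -1.552 -3.164 -3.39
v -2.183 -3.287 -4.43
v -1.311 -3.063 -3.715
v -2.698 2.512 -0.052
v -2.913 1.854 1.096
v -1.81 4 0.966
v -2.025 3.343 2.114
v -1.595 1.937 -0.174
v -1.81 1.28 0.974
v -0.707 3.426 0.844
v -0.922 2.768 1.992
v 3.774 -0.794 0.281
v 3.111 -1.265 0.863
v 4.249 -0.562 1.009
v 3.586 -1.032 1.592
v 4.274 -1.588 0.208
v 3.611 -2.058 0.791
v 4.749 -1.355 0.937
v 4.086 -1.826 1.519
f 2 1 4
f 2 4 3
f 4 1 5
f 4 5 3
f 5 1 6
f 5 6 3
f 6 1 7
f 6 7 3
f 7 1 8
f 7 8 3
f 8 1 9
f 8 9 3
f 9 1 10
f 9 10 3
f 10 1 11
f 10 11 3
f 11 1 2
f 11 2 3
f 12 49 28
f 49 23 52
f 28 52 17
f 49 52 28
f 12 28 24
f 28 17 29
f 24 29 13
f 28 29 24
f 12 24 33
f 24 13 34
f 33 34 19
f 24 34 33
f 12 33 45
f 33 19 48
f 45 48 22
f 33 48 45
f 12 45 49
f 45 22 53
f 49 53 23
f 45 53 49
f 13 29 40
f 29 17 43
f 40 43 21
f 29 43 40
f 17 52 30
f 52 23 51
f 30 51 16
f 52 51 30
f 23 53 50
f 53 22 46
f 50 46 14
f 53 46 50
f 22 48 47
f 48 19 35
f 47 35 18
f 48 35 47
f 19 34 39
f 34 13 36
f 39 36 20
f 34 36 39
f 15 41 27
f 41 21 42
f 27 42 16
f 41 42 27
f 15 27 25
f 27 16 26
f 25 26 14
f 27 26 25
f 15 25 32
f 25 14 31
f 32 31 18
f 25 31 32
f 15 32 37
f 32 18 38
f 37 38 20
f 32 38 37
f 15 37 41
f 37 20 44
f 41 44 21
f 37 44 41
f 16 42 30
f 42 21 43
f 30 43 17
f 42 43 30
f 14 26 50
f 26 16 51
f 50 51 23
f 26 51 50
f 18 31 47
f 31 14 46
f 47 46 22
f 31 46 47
f 20 38 39
f 38 18 35
f 39 35 19
f 38 35 39
f 21 44 40
f 44 20 36
f 40 36 13
f 44 36 40
f 55 54 58
f 55 58 56
f 56 58 59
f 56 59 57
f 58 54 60
f 58 60 59
f 59 60 61
f 59 61 57
f 60 54 62
f 60 62 61
f 61 62 63
f 61 63 57
f 62 54 64
f 62 64 63
f 63 64 65
f 63 65 57
f 64 54 66
f 64 66 65
f 65 66 67
f 65 67 57
f 66 54 68
f 66 68 67
f 67 68 69
f 67 69 57
f 68 54 70
f 68 70 69
f 69 70 71
f 69 71 57
f 70 54 72
f 70 72 71
f 71 72 73
f 71 73 57
f 72 54 55
f 72 55 73
f 73 55 56
f 73 56 57
f 75 77 74
f 78 75 74
f 74 77 76
f 76 78 74
f 75 81 77
f 79 75 78
f 79 81 75
f 77 81 76
f 80 78 76
f 76 81 80
f 80 79 78
f 81 79 80
f 83 85 82
f 86 83 82
f 82 85 84
f 84 86 82
f 83 89 85
f 87 83 86
f 87 89 83
f 85 89 84
f 88 86 84
f 84 89 88
f 88 87 86
f 89 87 88

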